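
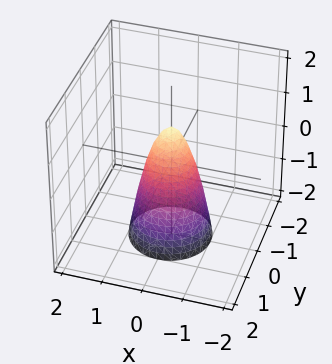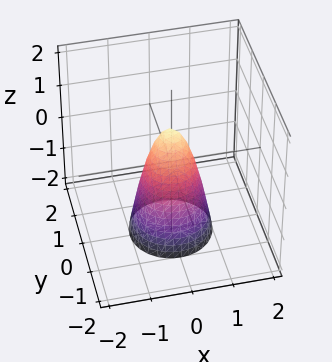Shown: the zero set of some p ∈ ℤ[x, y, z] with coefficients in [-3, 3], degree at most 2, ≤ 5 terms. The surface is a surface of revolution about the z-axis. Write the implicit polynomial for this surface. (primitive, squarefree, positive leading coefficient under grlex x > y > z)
The degree is 2 — a generic line meets the surface in up to 2 points.
Symmetries: every cross-section ⟂ z is a circle, so x, y appear only via x² + y².
Checking where it meets the axes: a circular section at z = 0 has radius between 0 and 1; it meets the z-axis at z = 1 (among the integer gridlines).
Assembling these constraints gives the stated polynomial.

3*x^2 + 3*y^2 + z - 1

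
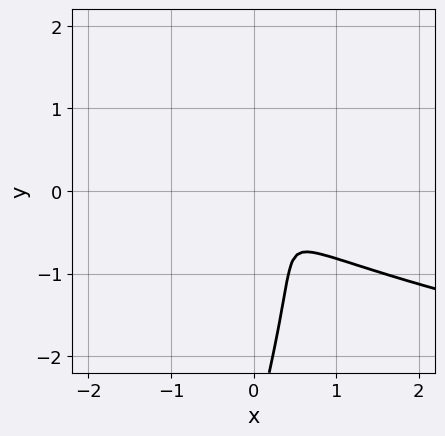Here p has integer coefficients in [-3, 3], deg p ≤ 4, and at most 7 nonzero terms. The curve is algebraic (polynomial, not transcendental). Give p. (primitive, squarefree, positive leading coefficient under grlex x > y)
3*x*y^2 - y^3 - 3*x^2 - 3*x*y - 3*y^2

(a) The degree is 3 — the shape is more complex than any degree-2 curve.
(b) Matching integer coefficients to the picture gives p.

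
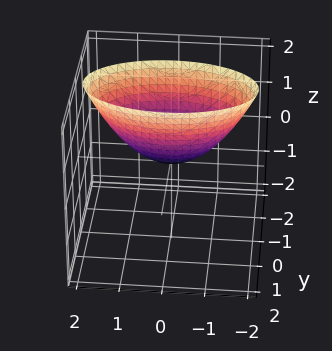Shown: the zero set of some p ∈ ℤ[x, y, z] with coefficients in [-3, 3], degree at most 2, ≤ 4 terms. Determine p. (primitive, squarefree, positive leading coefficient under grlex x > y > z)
x^2 + 3*y^2 - 2*z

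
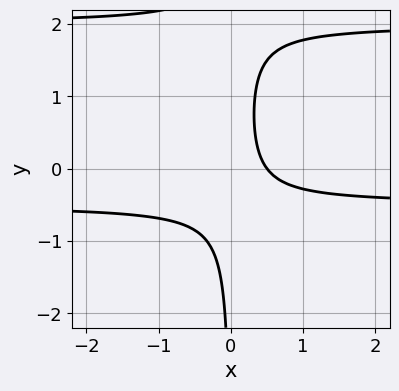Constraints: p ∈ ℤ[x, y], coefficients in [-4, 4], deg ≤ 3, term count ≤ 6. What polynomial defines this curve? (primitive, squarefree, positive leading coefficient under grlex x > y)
2*x*y^2 - 3*x*y - 2*x + 1

Degree: no degree-2 curve has this shape, so deg p = 3.
From the visible intercepts: it misses every integer gridline on the y-axis.
Fitting integer coefficients to these (and the overall shape) gives p.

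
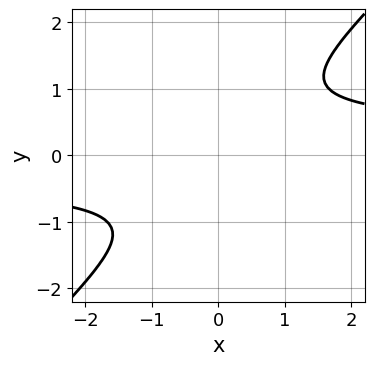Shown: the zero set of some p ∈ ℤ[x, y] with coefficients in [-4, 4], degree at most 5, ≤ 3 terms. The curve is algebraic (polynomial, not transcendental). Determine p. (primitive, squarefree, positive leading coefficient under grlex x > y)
3*x*y^3 - 3*y^4 - 2

The degree is 4 — the shape is more complex than any degree-3 curve.
Observable constraints: it misses every integer gridline on the y-axis; no x-intercept at any integer in the box.
These observations pin down the coefficients.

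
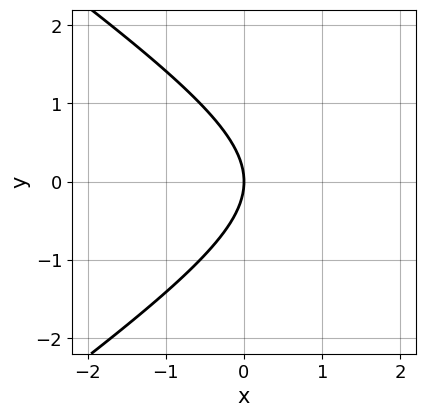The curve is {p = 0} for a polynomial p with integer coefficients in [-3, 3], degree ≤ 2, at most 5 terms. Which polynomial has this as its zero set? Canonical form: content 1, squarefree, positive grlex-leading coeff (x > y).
x^2 - 2*y^2 - 3*x

(a) The degree is 2 — no degree-1 curve has this shape.
(b) Symmetries: it's symmetric under y → −y, forcing even powers of y.
(c) Checking where it meets the axes: it crosses the x-axis at the gridline x = 0; it crosses the y-axis at the gridline y = 0.
(d) Fitting integer coefficients to these (and the overall shape) gives p.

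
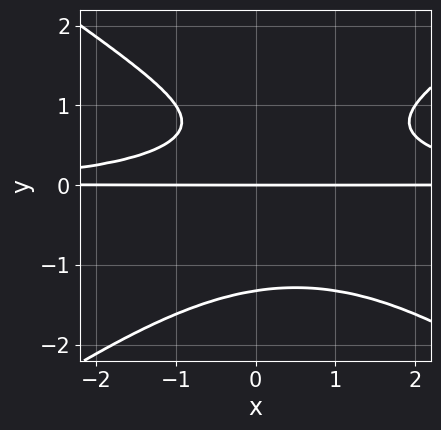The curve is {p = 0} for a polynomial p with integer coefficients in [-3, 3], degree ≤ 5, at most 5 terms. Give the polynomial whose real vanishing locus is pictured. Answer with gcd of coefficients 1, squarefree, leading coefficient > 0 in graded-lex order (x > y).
(a) deg p = 4. No degree-3 curve has this shape.
(b) From the visible intercepts: one y-axis crossing is at y = 0; every point of the x-axis in the box is on the curve.
(c) Fitting integer coefficients to these (and the overall shape) gives p.

x^2*y^2 - 2*y^4 - x*y^2 + 2*y^2 - 2*y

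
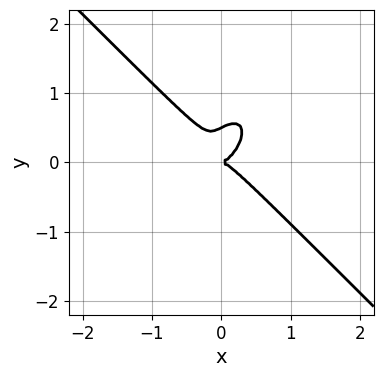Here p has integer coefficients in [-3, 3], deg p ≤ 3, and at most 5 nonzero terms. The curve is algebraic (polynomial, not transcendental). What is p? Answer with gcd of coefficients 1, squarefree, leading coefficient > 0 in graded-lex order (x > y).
3*x^3 - x*y^2 + 2*y^3 - y^2

First, degree: a generic line meets the curve in up to 3 points, so deg p = 3.
Then, checking where it meets the axes: it meets the y-axis at y = 0 (among the integer gridlines); it meets the x-axis at x = 0 (among the integer gridlines).
Finally, solving for integer coefficients yields p as stated.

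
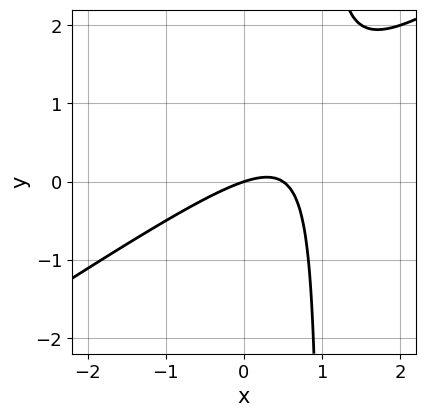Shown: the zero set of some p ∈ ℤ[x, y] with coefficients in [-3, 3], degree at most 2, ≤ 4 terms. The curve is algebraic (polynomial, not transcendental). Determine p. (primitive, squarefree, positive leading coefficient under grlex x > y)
2*x^2 - 3*x*y - x + 3*y

deg p = 2.
Checking where it meets the axes: one x-axis crossing is at x = 0; it crosses the y-axis at the gridline y = 0.
The integer polynomial consistent with all of this is the stated p.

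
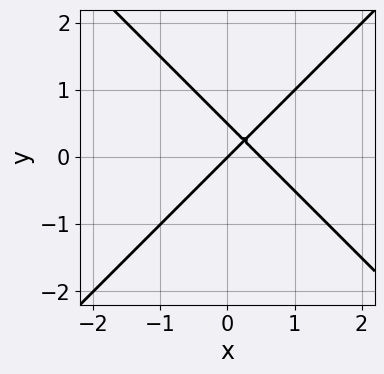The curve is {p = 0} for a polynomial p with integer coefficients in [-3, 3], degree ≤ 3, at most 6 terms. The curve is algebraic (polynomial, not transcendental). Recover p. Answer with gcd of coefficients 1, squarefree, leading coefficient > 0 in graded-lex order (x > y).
2*x^2 - 2*y^2 - x + y

First, deg p = 2.
Then, against the integer gridlines: one x-axis crossing is at x = 0; one y-axis crossing is at y = 0.
Finally, assembling these constraints gives the stated polynomial.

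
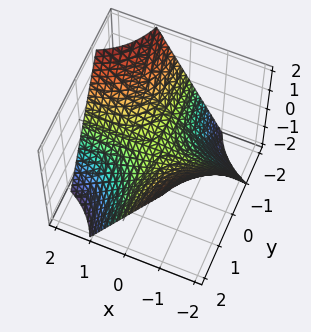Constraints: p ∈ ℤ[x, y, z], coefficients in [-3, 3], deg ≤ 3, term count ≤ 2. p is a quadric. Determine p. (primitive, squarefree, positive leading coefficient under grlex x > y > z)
First, deg p = 2. A hyperbolic paraboloid; a quadric.
Then, from the axis intercepts and sections: the visible y-axis segment lies entirely on the surface; every point of the x-axis in the box is on the surface; one z-axis crossing is at z = 0.
Finally, putting this together gives p.

x*y + z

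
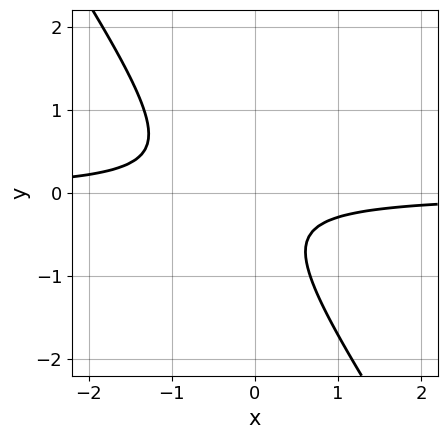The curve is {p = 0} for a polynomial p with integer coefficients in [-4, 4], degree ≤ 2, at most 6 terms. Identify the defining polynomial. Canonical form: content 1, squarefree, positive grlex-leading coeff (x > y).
3*x*y + 2*y^2 + y + 1

(a) The degree is 2 — a generic line meets the curve in up to 2 points.
(b) From the visible intercepts: it misses every integer gridline on the x-axis; no y-intercept at any integer in the box.
(c) Matching integer coefficients to the picture gives p.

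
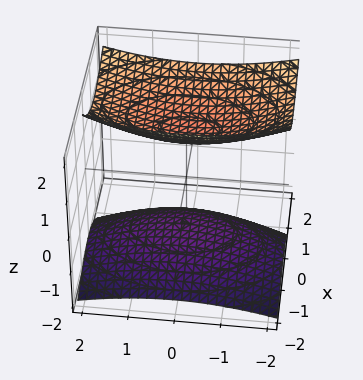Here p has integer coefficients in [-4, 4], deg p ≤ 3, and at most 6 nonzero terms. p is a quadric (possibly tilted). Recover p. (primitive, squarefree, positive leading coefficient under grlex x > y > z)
1. I count 2 distinct pieces. Treating them together as one polynomial.
2. The degree is 2 — the shape is more complex than any degree-1 surface.
3. Against the integer gridlines: the z-axis gridline crossings are at z ∈ {-1, 1}; no x-intercept at any integer in the box.
4. Matching integer coefficients to the picture gives p.

3*x^2 - 3*x*z + y^2 - 3*z^2 + 3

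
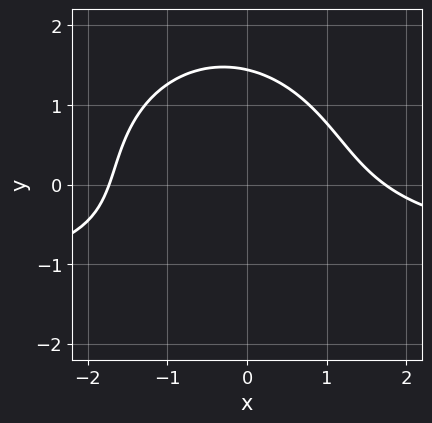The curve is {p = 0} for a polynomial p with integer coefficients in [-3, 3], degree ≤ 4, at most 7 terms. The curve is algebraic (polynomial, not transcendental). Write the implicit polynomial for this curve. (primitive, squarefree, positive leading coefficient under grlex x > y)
Degree: a generic line meets the curve in up to 3 points, so deg p = 3.
Putting this together gives p.

x^2*y + y^3 + x^2 + x*y - 3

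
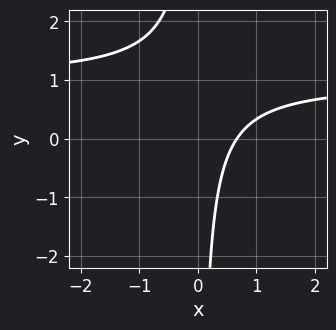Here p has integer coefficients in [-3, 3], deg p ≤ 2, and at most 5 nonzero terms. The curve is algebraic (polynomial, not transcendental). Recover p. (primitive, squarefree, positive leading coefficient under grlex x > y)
deg p = 2. The shape is more complex than any degree-1 curve.
Checking where it meets the axes: it misses every integer gridline on the y-axis.
Putting this together gives p.

3*x*y - 3*x + 2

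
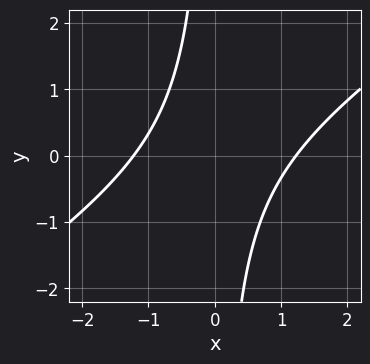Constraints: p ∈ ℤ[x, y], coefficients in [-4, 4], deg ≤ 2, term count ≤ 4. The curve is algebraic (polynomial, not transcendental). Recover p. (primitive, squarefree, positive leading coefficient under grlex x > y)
(a) deg p = 2.
(b) Reading off the gridlines: no y-intercept at any integer in the box.
(c) Together with the visible shape, these determine p as stated.

2*x^2 - 3*x*y - 3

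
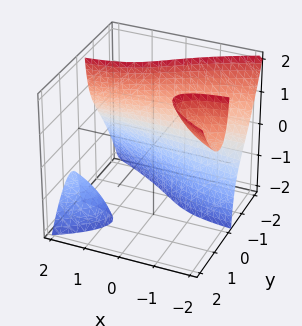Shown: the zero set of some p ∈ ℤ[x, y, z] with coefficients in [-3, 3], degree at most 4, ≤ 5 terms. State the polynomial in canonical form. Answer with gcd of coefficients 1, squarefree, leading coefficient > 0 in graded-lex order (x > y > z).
First, the picture has 3 separate pieces. They look like related sheets of one shape, so recover p as a whole.
Then, degree: no degree-2 surface has this shape, so deg p = 3.
Then, from the visible intercepts: no x-intercept at any integer in the box; it crosses the y-axis at the gridline y = -1; no z-intercept at any integer in the box.
Finally, the integer polynomial consistent with all of this is the stated p.

x*y*z + y^3 + 1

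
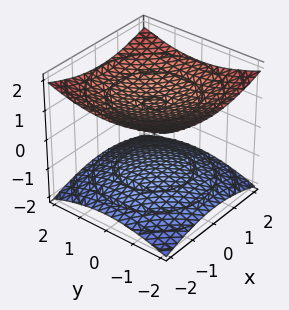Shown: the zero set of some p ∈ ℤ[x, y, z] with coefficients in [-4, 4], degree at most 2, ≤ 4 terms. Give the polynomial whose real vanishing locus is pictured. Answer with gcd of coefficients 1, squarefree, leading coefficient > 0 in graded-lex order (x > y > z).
x^2 + y^2 - 3*z^2 + 3

1. The picture has 2 separate pieces. They look like related sheets of one shape, so recover p as a whole.
2. The degree is 2 — no degree-1 surface has this shape.
3. By symmetry, the surface is invariant under rotation about z: p = q(x² + y², z).
4. Reading off the gridlines: the surface avoids every integer x-axis point in the box; no y-intercept at any integer in the box; among the integer gridlines, it crosses the z-axis at z ∈ {-1, 1}.
5. The integer polynomial consistent with all of this is the stated p.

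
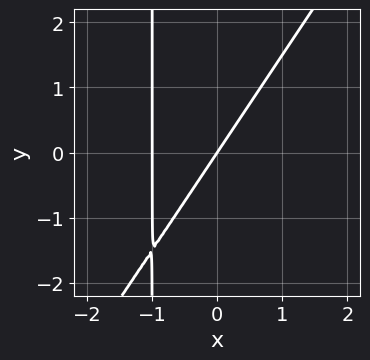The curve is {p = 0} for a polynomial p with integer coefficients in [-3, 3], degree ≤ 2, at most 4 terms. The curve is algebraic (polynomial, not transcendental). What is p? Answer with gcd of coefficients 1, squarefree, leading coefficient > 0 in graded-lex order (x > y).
3*x^2 - 2*x*y + 3*x - 2*y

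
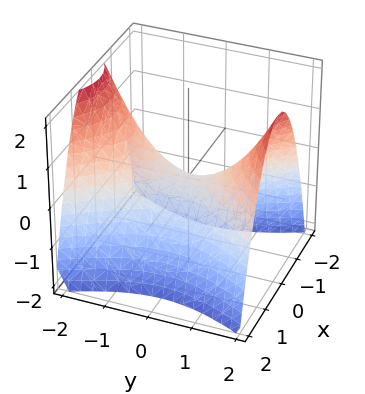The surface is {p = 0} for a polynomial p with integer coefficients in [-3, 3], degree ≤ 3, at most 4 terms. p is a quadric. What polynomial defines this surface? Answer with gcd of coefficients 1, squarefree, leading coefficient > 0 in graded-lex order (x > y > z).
2*x^2 - y^2 + 2*z

First, the degree is 2 — a saddle surface; a quadric.
Next, symmetries: it's symmetric under y → −y, forcing even powers of y; it's symmetric under x → −x, forcing even powers of x.
Then, checking where it meets the axes: it meets the x-axis at x = 0 (among the integer gridlines); one y-axis crossing is at y = 0; it crosses the z-axis at the gridline z = 0.
Finally, solving for integer coefficients yields p as stated.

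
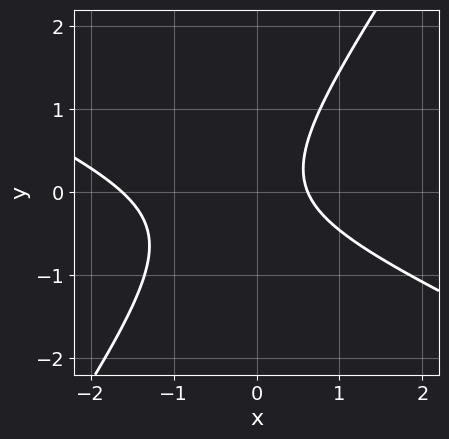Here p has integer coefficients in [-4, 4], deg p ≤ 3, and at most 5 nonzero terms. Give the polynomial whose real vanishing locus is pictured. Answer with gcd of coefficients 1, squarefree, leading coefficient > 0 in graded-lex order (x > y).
First, deg p = 2.
Then, reading off the gridlines: it misses every integer gridline on the y-axis.
Finally, fitting integer coefficients to these (and the overall shape) gives p.

2*x^2 + 3*x*y - 3*y^2 + 2*x - 2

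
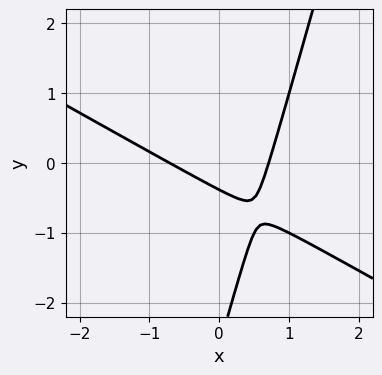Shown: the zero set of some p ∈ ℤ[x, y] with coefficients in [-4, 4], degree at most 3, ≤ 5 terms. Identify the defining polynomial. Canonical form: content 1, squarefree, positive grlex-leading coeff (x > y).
Degree: the shape is more complex than any degree-1 curve, so deg p = 2.
The integer polynomial consistent with all of this is the stated p.

2*x^2 + 3*x*y - y^2 - 3*y - 1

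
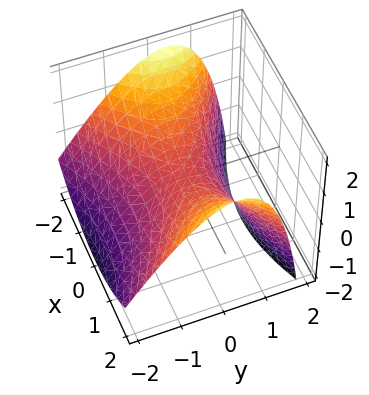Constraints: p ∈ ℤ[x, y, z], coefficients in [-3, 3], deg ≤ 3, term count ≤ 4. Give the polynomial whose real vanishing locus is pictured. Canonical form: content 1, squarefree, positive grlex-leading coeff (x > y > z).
(a) Degree: a generic line meets the surface in up to 2 points, so deg p = 2.
(b) From the axis intercepts and sections: it crosses the z-axis at the gridline z = 0; one x-axis crossing is at x = 0; it meets the y-axis at y = 0 (among the integer gridlines).
(c) Fitting integer coefficients to these (and the overall shape) gives p.

x^2 - 2*y^2 + y*z - 3*z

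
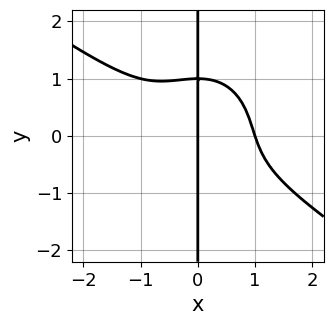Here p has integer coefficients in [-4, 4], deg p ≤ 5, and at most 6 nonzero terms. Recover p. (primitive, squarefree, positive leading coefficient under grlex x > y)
x^4 + x^3*y + x*y^3 - x

1. deg p = 4. A generic line meets the curve in up to 4 points.
2. From the visible intercepts: the visible y-axis segment lies entirely on the curve; the x-axis gridline crossings are at x ∈ {0, 1}.
3. The integer polynomial consistent with all of this is the stated p.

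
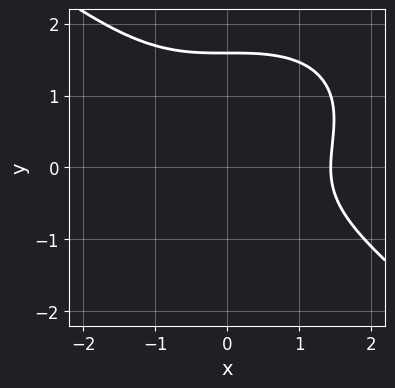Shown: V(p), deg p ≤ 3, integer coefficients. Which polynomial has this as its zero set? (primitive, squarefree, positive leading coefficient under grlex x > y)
x^3 + 2*y^3 - 2*y^2 - 3

1. deg p = 3. A generic line meets the curve in up to 3 points.
2. The integer polynomial consistent with all of this is the stated p.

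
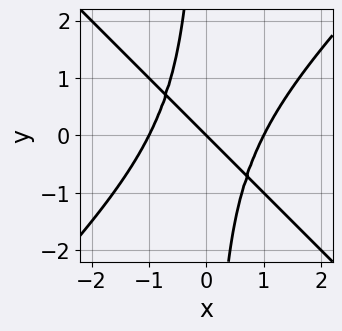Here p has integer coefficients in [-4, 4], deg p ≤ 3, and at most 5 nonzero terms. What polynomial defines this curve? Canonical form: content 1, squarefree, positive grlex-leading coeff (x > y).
x^3 - x*y^2 - x - y

The degree is 3 — no degree-2 curve has this shape.
Against the integer gridlines: it crosses the y-axis at the gridline y = 0; among the integer gridlines, it crosses the x-axis at x ∈ {-1, 0, 1}.
Solving for integer coefficients yields p as stated.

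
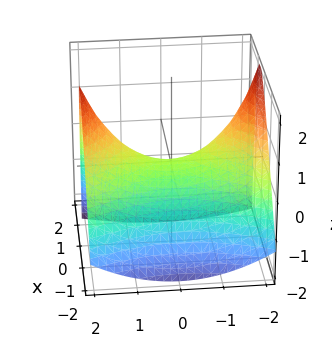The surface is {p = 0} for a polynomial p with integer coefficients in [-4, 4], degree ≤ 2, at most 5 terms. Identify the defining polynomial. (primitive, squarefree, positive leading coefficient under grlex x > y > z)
3*x^2 - 2*x*z - y^2 + 3*z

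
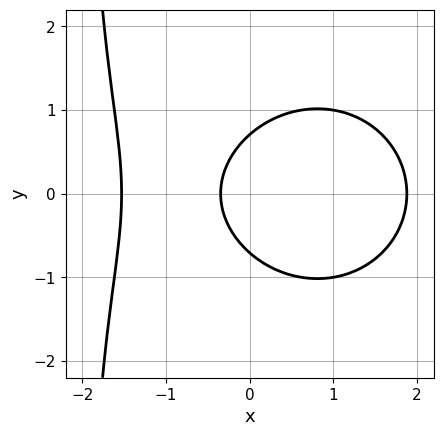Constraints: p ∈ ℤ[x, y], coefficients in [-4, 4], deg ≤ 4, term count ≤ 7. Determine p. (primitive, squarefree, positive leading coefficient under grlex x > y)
x^3 + x*y^2 + 2*y^2 - 3*x - 1

First, deg p = 3.
Next, symmetries: the y ↦ −y reflection is a symmetry, so y appears only in even powers.
Finally, putting this together gives p.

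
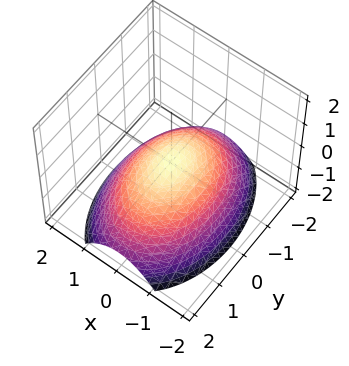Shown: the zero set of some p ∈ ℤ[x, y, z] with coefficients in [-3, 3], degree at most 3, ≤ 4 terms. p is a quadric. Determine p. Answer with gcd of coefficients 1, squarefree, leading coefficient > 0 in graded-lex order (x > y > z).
(a) deg p = 2. A single bowl opening along one axis; a quadric.
(b) Symmetries: the x ↦ −x reflection is a symmetry, so x appears only in even powers; it's symmetric under y → −y, forcing even powers of y.
(c) From the visible intercepts: one y-axis crossing is at y = 0; it meets the z-axis at z = 0 (among the integer gridlines); it meets the x-axis at x = 0 (among the integer gridlines).
(d) Fitting integer coefficients to these (and the overall shape) gives p.

2*x^2 + y^2 + 3*z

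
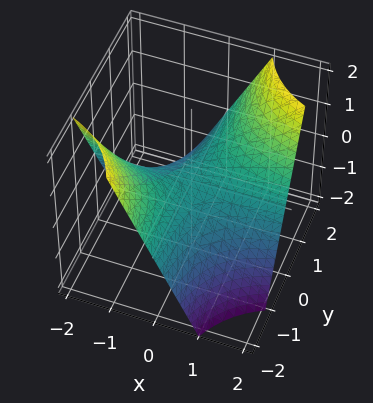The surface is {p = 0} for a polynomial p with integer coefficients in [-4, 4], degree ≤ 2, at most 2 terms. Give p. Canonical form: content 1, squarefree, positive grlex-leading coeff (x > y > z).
Degree: a saddle surface; a quadric, so deg p = 2.
Reading off the gridlines: every point of the y-axis in the box is on the surface; one z-axis crossing is at z = 0; the visible x-axis segment lies entirely on the surface.
Assembling these constraints gives the stated polynomial.

x*y - z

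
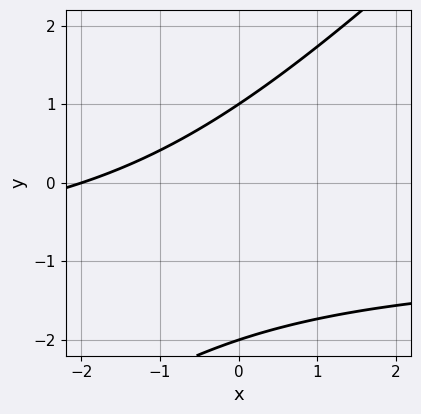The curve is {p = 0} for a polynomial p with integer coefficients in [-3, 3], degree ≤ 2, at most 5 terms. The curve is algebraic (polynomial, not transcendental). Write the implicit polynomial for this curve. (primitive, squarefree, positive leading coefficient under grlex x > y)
1. The degree is 2 — the shape is more complex than any degree-1 curve.
2. Observable constraints: one x-axis crossing is at x = -2; among the integer gridlines, it crosses the y-axis at y ∈ {-2, 1}.
3. Together with the visible shape, these determine p as stated.

x*y - y^2 + x - y + 2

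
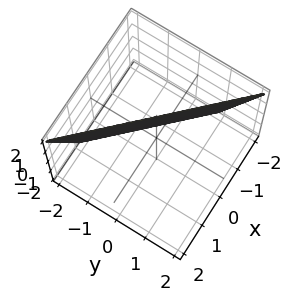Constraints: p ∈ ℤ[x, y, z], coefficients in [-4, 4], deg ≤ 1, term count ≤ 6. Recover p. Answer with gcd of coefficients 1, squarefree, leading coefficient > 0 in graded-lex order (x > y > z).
3*x + 3*y - z + 2

First, the degree is 1 — the surface is flat (a plane).
Next, against the integer gridlines: it crosses the z-axis at the gridline z = 2.
Finally, fitting integer coefficients to these (and the overall shape) gives p.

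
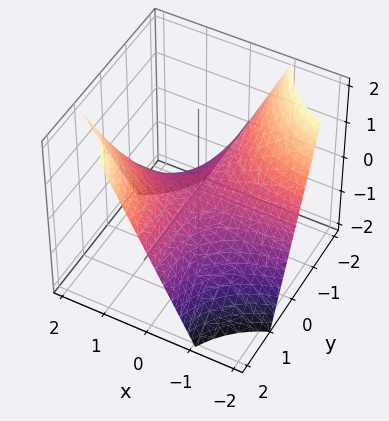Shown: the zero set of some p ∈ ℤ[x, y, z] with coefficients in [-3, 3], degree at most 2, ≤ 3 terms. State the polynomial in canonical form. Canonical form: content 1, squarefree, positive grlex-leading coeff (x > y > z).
x*y - z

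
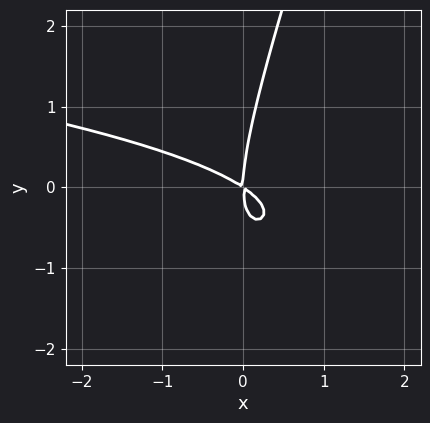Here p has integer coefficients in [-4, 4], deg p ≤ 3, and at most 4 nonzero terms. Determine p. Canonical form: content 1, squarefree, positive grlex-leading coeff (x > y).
First, degree: the shape is more complex than any degree-2 curve, so deg p = 3.
Then, from the axis intercepts and sections: one x-axis crossing is at x = 0; it meets the y-axis at y = 0 (among the integer gridlines).
Finally, matching integer coefficients to the picture gives p.

3*x*y^2 - y^3 + 2*x^2 + 3*x*y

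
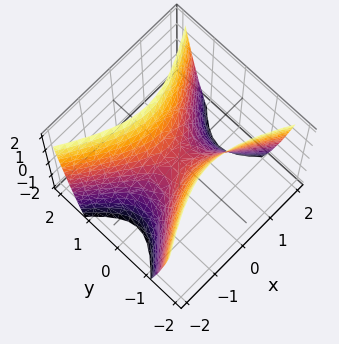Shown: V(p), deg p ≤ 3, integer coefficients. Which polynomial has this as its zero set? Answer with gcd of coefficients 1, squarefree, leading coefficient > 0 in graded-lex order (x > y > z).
x^2 - 2*y^2 + z

(a) deg p = 2.
(b) Symmetries: mirror symmetry x ↦ −x ⇒ only even powers of x; it's symmetric under y → −y, forcing even powers of y.
(c) Checking where it meets the axes: it meets the y-axis at y = 0 (among the integer gridlines); it crosses the x-axis at the gridline x = 0; one z-axis crossing is at z = 0.
(d) These observations pin down the coefficients.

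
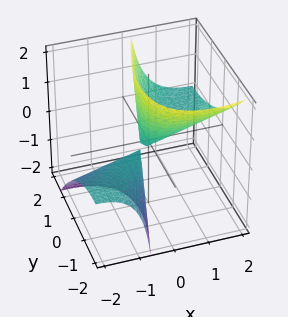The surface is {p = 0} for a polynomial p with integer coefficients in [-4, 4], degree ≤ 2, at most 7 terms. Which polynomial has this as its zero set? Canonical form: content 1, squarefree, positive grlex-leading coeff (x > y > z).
x^2 - 2*x*y - 3*x*z + y^2 - z

1. I count 2 distinct pieces. They look like related sheets of one shape, so recover p as a whole.
2. Degree: the shape is more complex than any degree-1 surface, so deg p = 2.
3. Observable constraints: one y-axis crossing is at y = 0; it crosses the z-axis at the gridline z = 0.
4. Fitting integer coefficients to these (and the overall shape) gives p.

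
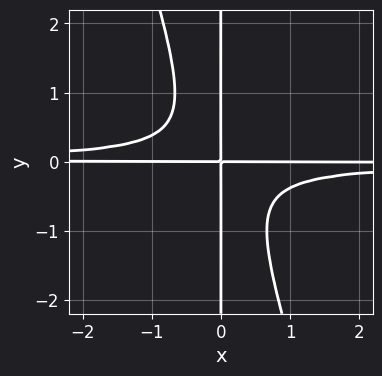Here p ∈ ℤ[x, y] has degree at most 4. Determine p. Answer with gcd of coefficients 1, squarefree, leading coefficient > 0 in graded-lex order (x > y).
3*x^2*y^2 + x*y^3 + x*y

1. deg p = 4. No degree-3 curve has this shape.
2. Checking where it meets the axes: the visible y-axis segment lies entirely on the curve; every point of the x-axis in the box is on the curve.
3. Putting this together gives p.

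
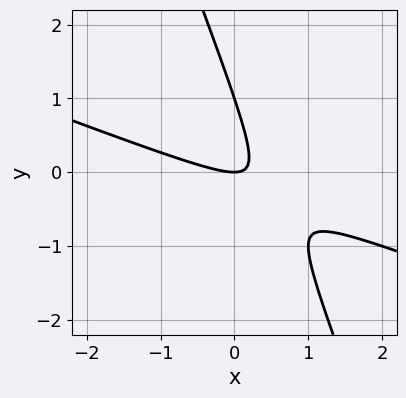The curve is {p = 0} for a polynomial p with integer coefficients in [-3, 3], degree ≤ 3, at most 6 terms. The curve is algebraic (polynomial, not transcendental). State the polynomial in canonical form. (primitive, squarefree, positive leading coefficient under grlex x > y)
1. The degree is 2 — a generic line meets the curve in up to 2 points.
2. From the axis intercepts and sections: the y-axis gridline crossings are at y ∈ {0, 1}; it crosses the x-axis at the gridline x = 0.
3. Solving for integer coefficients yields p as stated.

x^2 + 3*x*y + y^2 - y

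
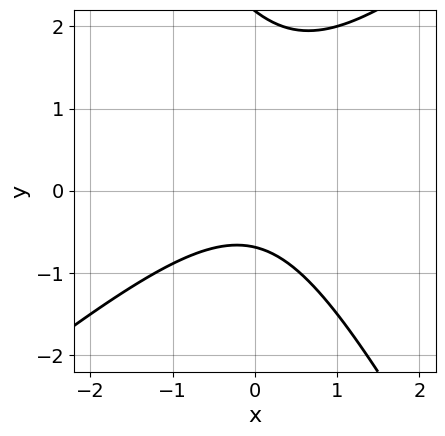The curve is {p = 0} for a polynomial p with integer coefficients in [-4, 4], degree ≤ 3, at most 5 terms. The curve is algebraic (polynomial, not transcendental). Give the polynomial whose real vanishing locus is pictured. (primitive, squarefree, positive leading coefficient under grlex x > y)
1. Degree: a generic line meets the curve in up to 2 points, so deg p = 2.
2. Against the integer gridlines: no x-intercept at any integer in the box.
3. Putting this together gives p.

3*x^2 - 2*x*y - 2*y^2 + 3*y + 3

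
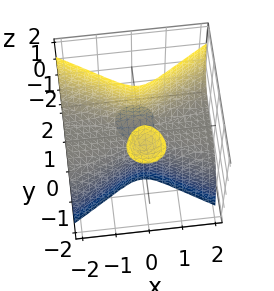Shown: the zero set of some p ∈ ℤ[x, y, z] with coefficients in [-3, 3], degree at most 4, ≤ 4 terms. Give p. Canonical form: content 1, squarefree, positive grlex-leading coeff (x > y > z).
1. There are 3 components. They look like related sheets of one shape, so recover p as a whole.
2. Degree: no degree-2 surface has this shape, so deg p = 3.
3. Checking where it meets the axes: every point of the x-axis in the box is on the surface; it crosses the y-axis at the gridline y = 0.
4. Fitting integer coefficients to these (and the overall shape) gives p.

3*x^2*z - 3*y^3 - 3*y^2*z + z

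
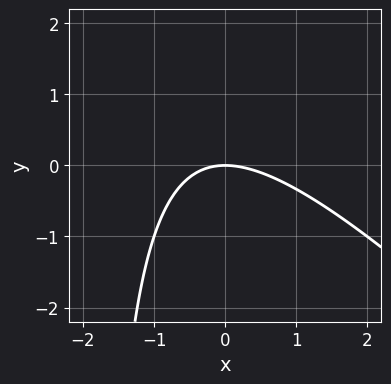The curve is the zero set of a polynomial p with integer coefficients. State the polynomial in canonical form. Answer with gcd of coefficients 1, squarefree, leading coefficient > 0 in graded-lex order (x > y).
x^2 + x*y + 2*y

Degree: no degree-1 curve has this shape, so deg p = 2.
Against the integer gridlines: one y-axis crossing is at y = 0; it meets the x-axis at x = 0 (among the integer gridlines).
Fitting integer coefficients to these (and the overall shape) gives p.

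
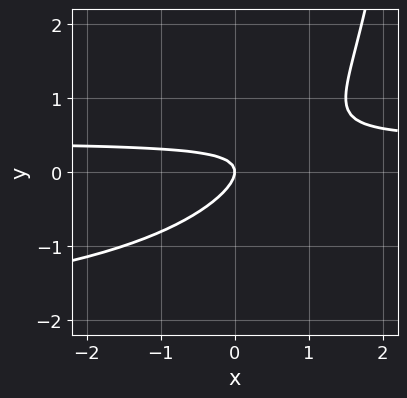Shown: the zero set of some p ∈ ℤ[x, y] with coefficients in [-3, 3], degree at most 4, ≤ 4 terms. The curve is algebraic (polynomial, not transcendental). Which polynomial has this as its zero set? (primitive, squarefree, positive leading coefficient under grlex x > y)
x*y^2 + 2*x*y - 3*y^2 - x

1. deg p = 3. A generic line meets the curve in up to 3 points.
2. From the axis intercepts and sections: it meets the x-axis at x = 0 (among the integer gridlines); one y-axis crossing is at y = 0.
3. The integer polynomial consistent with all of this is the stated p.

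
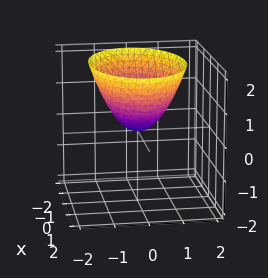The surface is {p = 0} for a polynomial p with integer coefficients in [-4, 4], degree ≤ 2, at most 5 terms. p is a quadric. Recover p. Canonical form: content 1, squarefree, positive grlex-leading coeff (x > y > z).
(a) Degree: a paraboloid; a quadric, so deg p = 2.
(b) Symmetries: the x ↦ −x reflection is a symmetry, so x appears only in even powers; mirror symmetry y ↦ −y ⇒ only even powers of y.
(c) Checking where it meets the axes: it meets the z-axis at z = 0 (among the integer gridlines); it meets the x-axis at x = 0 (among the integer gridlines).
(d) Assembling these constraints gives the stated polynomial.

x^2 + 2*y^2 - 2*z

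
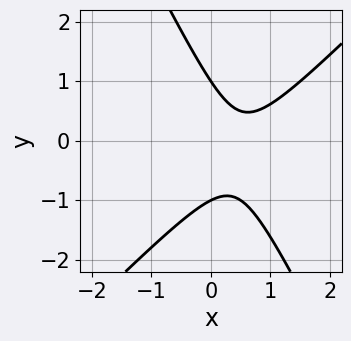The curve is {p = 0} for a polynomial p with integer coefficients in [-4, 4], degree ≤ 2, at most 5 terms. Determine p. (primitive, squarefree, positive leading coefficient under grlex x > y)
2*x^2 - x*y - y^2 - 2*x + 1

1. Degree: a generic line meets the curve in up to 2 points, so deg p = 2.
2. Observable constraints: among the integer gridlines, it crosses the y-axis at y ∈ {-1, 1}; no x-intercept at any integer in the box.
3. Solving for integer coefficients yields p as stated.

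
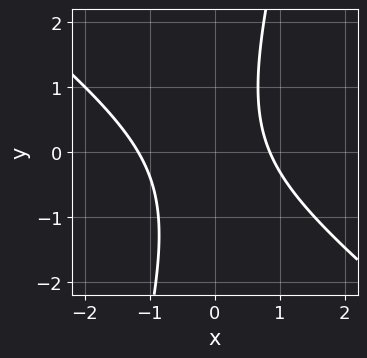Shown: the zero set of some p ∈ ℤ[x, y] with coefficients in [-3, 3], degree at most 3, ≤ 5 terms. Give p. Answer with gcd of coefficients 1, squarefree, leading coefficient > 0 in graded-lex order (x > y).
The degree is 2 — no degree-1 curve has this shape.
Checking where it meets the axes: no y-intercept at any integer in the box.
The integer polynomial consistent with all of this is the stated p.

3*x^2 + 3*x*y - y^2 + x - 3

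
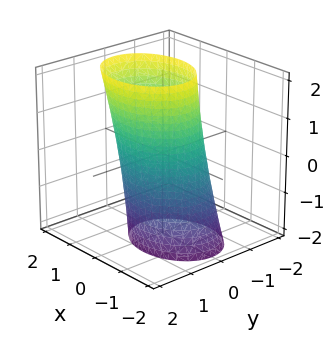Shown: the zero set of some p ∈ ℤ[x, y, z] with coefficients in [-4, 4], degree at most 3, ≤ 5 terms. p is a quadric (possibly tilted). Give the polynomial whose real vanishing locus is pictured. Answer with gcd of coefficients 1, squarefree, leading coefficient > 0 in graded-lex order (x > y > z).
2*x^2 - x*z + 3*y^2 - 3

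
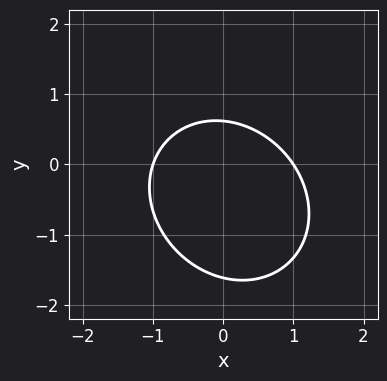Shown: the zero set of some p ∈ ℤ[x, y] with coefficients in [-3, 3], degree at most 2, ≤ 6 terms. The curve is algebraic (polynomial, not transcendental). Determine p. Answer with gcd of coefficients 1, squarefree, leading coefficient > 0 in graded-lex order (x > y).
The degree is 2 — the shape is more complex than any degree-1 curve.
From the axis intercepts and sections: the x-axis gridline crossings are at x ∈ {-1, 1}.
Together with the visible shape, these determine p as stated.

3*x^2 + x*y + 3*y^2 + 3*y - 3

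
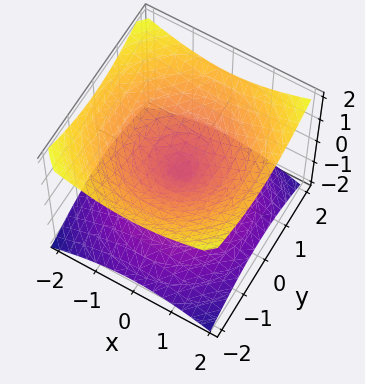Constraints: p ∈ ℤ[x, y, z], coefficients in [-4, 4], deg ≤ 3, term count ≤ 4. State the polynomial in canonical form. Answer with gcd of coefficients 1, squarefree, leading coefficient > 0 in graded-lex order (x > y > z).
x^2 + y^2 - 2*z^2

First, the degree is 2 — a double cone through the origin; a quadric.
Then, symmetries: the z-axis is an axis of rotation, so x and y enter only as x² + y²; it's symmetric under z → −z, forcing even powers of z.
Next, checking where it meets the axes: it meets the x-axis at x = 0 (among the integer gridlines); it crosses the z-axis at the gridline z = 0.
Finally, assembling these constraints gives the stated polynomial.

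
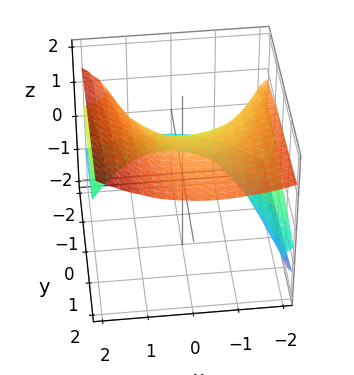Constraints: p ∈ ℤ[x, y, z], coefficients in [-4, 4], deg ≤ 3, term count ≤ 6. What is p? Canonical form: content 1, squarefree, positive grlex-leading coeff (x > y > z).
x^2*z + x*z^2 - 3*z^3 + y + 1

deg p = 3.
Reading off the gridlines: the surface avoids every integer x-axis point in the box; it meets the y-axis at y = -1 (among the integer gridlines).
The integer polynomial consistent with all of this is the stated p.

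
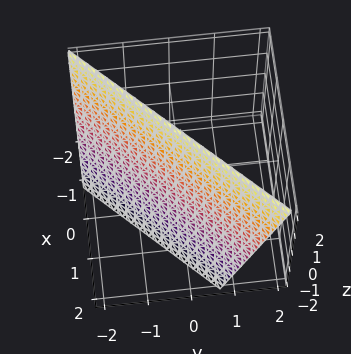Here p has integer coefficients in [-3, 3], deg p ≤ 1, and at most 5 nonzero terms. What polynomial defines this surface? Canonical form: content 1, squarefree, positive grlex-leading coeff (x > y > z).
First, degree: every cross-section is a straight line — this is a plane, so deg p = 1.
Next, observable constraints: one z-axis crossing is at z = 2.
Finally, assembling these constraints gives the stated polynomial.

3*x - 3*y + z - 2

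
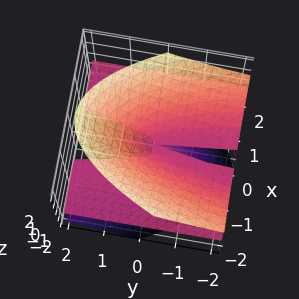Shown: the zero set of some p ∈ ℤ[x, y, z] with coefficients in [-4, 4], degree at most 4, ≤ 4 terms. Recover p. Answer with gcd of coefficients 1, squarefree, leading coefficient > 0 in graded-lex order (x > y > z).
x^2*z + y*z^2 - z^3

(a) Degree: the shape is more complex than any degree-2 surface, so deg p = 3.
(b) Reading off the gridlines: it crosses the z-axis at the gridline z = 0; the visible y-axis segment lies entirely on the surface; every point of the x-axis in the box is on the surface.
(c) Fitting integer coefficients to these (and the overall shape) gives p.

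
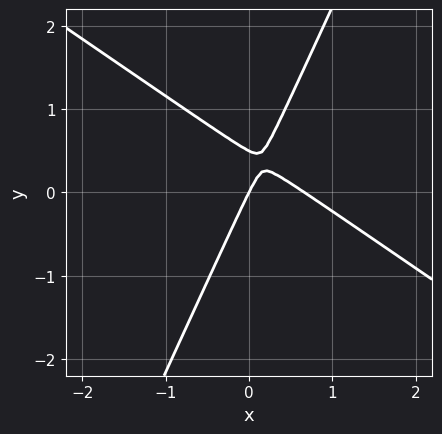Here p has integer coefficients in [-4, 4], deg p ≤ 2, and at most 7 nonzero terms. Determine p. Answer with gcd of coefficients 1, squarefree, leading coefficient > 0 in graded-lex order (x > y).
3*x^2 + 3*x*y - 2*y^2 - 2*x + y

First, deg p = 2. The shape is more complex than any degree-1 curve.
Next, against the integer gridlines: it crosses the x-axis at the gridline x = 0; it crosses the y-axis at the gridline y = 0.
Finally, together with the visible shape, these determine p as stated.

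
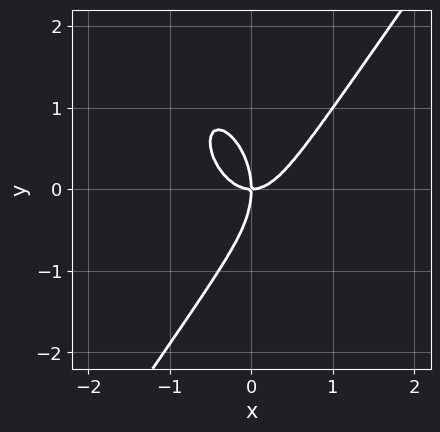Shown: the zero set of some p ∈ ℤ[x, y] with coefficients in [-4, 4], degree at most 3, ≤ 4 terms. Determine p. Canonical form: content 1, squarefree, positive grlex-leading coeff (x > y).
The degree is 3 — a generic line meets the curve in up to 3 points.
From the axis intercepts and sections: one x-axis crossing is at x = 0; it crosses the y-axis at the gridline y = 0.
These observations pin down the coefficients.

3*x^3 - y^3 - 2*x*y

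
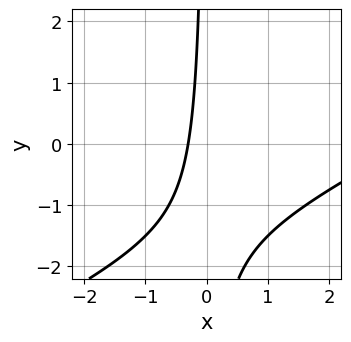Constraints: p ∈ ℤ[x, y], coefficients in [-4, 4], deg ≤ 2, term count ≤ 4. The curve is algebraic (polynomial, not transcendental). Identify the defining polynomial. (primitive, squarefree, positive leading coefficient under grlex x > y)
x^2 - 2*x*y - 3*x - 1

1. deg p = 2. The shape is more complex than any degree-1 curve.
2. Observable constraints: the curve avoids every integer y-axis point in the box.
3. Matching integer coefficients to the picture gives p.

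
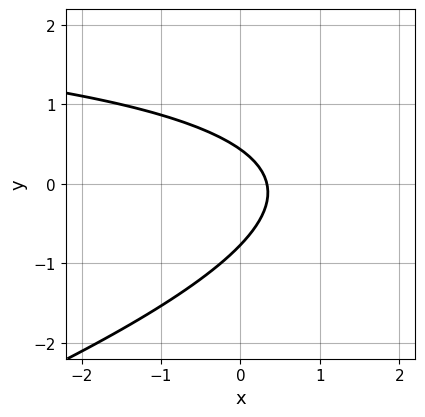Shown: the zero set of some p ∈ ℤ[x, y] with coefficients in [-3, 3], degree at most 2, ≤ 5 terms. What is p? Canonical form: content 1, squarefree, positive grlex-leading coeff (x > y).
The degree is 2 — the shape is more complex than any degree-1 curve.
Solving for integer coefficients yields p as stated.

x*y - 3*y^2 - 3*x - y + 1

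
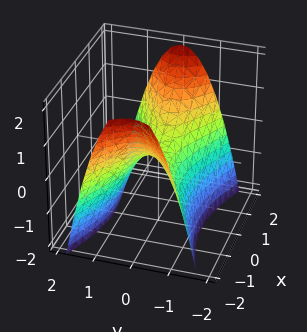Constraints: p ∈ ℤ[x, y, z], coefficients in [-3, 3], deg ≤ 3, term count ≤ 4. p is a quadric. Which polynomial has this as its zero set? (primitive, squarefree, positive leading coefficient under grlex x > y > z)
x^2 - 3*y^2 - 2*z

(a) The degree is 2 — a saddle surface; a quadric.
(b) Symmetries: it's symmetric under x → −x, forcing even powers of x; mirror symmetry y ↦ −y ⇒ only even powers of y.
(c) Observable constraints: one x-axis crossing is at x = 0; it meets the y-axis at y = 0 (among the integer gridlines); one z-axis crossing is at z = 0.
(d) These observations pin down the coefficients.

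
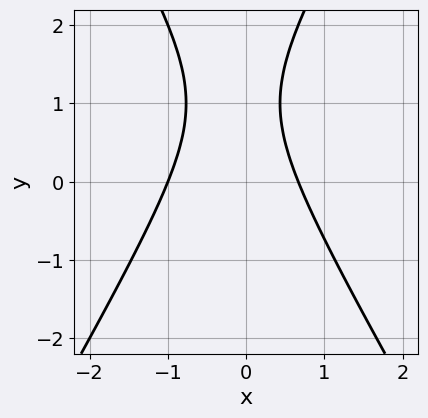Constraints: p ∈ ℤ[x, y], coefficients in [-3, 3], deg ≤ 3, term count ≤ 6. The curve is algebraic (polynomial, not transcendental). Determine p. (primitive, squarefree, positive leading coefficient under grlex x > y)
1. deg p = 2. No degree-1 curve has this shape.
2. Checking where it meets the axes: it misses every integer gridline on the y-axis; it crosses the x-axis at the gridline x = -1.
3. Solving for integer coefficients yields p as stated.

3*x^2 - y^2 + x + 2*y - 2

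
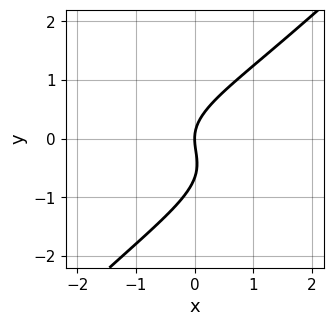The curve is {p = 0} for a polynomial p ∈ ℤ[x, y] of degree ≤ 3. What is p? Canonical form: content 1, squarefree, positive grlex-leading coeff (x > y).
3*x*y^2 - 3*y^3 + x*y - 2*y^2 + 3*x

First, the degree is 3 — the shape is more complex than any degree-2 curve.
Next, observable constraints: one y-axis crossing is at y = 0; it crosses the x-axis at the gridline x = 0.
Finally, fitting integer coefficients to these (and the overall shape) gives p.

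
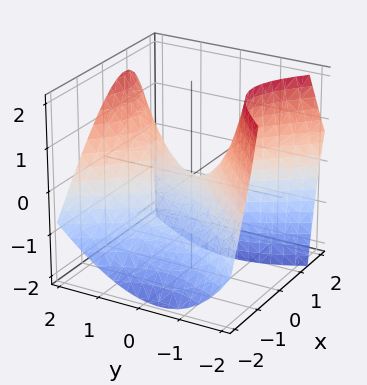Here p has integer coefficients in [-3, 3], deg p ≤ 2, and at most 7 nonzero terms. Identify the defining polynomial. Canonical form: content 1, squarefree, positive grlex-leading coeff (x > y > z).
3*x^2 - 2*x*z - 2*y^2 + y*z + 3*z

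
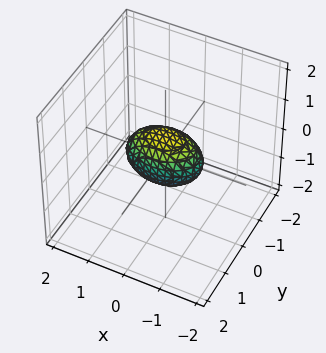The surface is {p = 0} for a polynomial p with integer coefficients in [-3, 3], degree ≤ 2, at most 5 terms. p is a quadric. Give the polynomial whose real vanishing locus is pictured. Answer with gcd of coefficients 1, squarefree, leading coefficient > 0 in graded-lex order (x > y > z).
(a) Degree: bounded and convex; a quadric, so deg p = 2.
(b) Symmetries: the z ↦ −z reflection is a symmetry, so z appears only in even powers; it's symmetric under y → −y, forcing even powers of y; mirror symmetry x ↦ −x ⇒ only even powers of x.
(c) Checking where it meets the axes: among the integer gridlines, it crosses the x-axis at x ∈ {-1, 1}.
(d) Matching integer coefficients to the picture gives p.

x^2 + 2*y^2 + 2*z^2 - 1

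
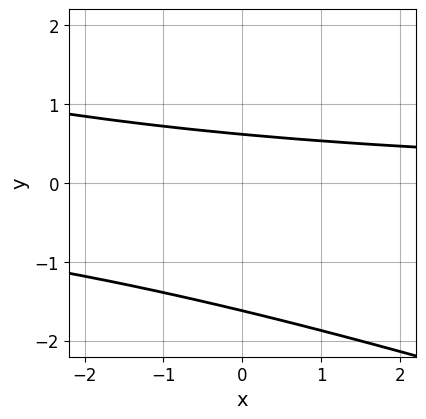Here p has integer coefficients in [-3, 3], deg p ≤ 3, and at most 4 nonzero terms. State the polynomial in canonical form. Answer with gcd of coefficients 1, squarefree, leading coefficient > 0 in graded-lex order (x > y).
1. The degree is 2 — no degree-1 curve has this shape.
2. Reading off the gridlines: the curve avoids every integer x-axis point in the box.
3. Putting this together gives p.

x*y + 3*y^2 + 3*y - 3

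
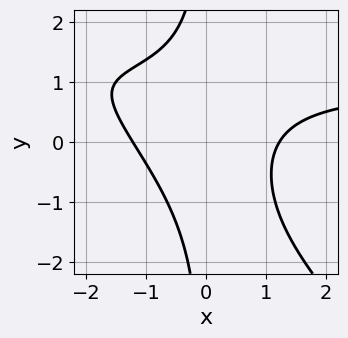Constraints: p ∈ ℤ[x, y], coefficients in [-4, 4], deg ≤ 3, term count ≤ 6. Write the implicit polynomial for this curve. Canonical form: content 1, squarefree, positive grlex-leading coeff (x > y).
1. The degree is 3 — no degree-2 curve has this shape.
2. From the visible intercepts: it misses every integer gridline on the y-axis.
3. The integer polynomial consistent with all of this is the stated p.

2*x^2*y + 2*x*y^2 - 2*x^2 + 3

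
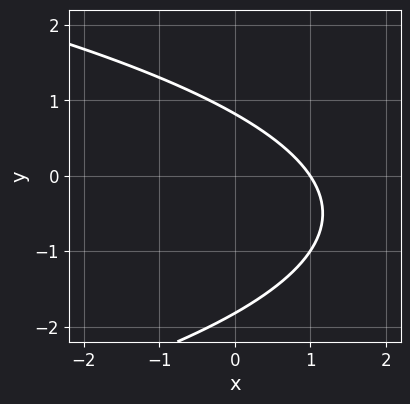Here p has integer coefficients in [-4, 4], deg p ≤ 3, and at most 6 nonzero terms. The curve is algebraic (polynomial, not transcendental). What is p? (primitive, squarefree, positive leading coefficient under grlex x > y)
2*y^2 + 3*x + 2*y - 3

First, deg p = 2.
Next, from the visible intercepts: it meets the x-axis at x = 1 (among the integer gridlines).
Finally, fitting integer coefficients to these (and the overall shape) gives p.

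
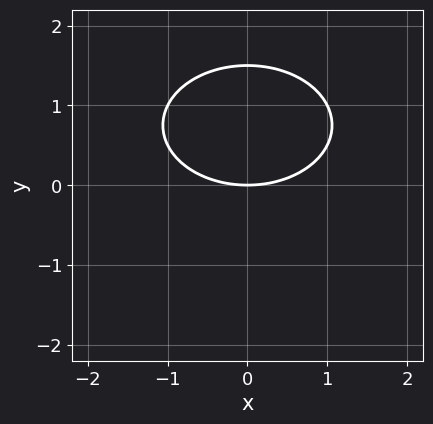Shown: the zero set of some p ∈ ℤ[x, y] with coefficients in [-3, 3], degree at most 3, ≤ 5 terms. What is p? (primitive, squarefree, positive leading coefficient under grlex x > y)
(a) deg p = 2.
(b) Symmetries: mirror symmetry x ↦ −x ⇒ only even powers of x.
(c) Reading off the gridlines: one x-axis crossing is at x = 0; one y-axis crossing is at y = 0.
(d) Putting this together gives p.

x^2 + 2*y^2 - 3*y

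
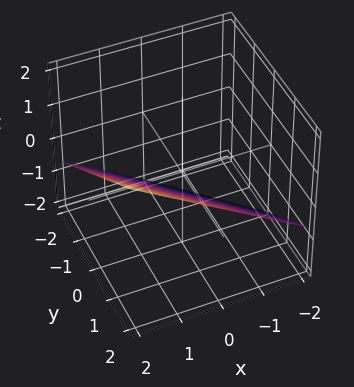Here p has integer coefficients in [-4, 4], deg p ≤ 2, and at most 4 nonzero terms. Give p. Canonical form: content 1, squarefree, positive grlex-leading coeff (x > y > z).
2*x + 2*y - 3*z - 2

Degree: the surface is flat (a plane), so deg p = 1.
Against the integer gridlines: it crosses the x-axis at the gridline x = 1; it meets the y-axis at y = 1 (among the integer gridlines).
Fitting integer coefficients to these (and the overall shape) gives p.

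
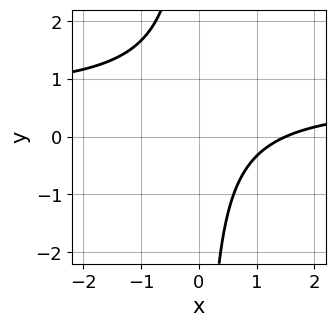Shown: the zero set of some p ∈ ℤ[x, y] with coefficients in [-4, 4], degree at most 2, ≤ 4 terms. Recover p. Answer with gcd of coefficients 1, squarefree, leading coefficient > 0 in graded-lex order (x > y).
3*x*y - 2*x + 3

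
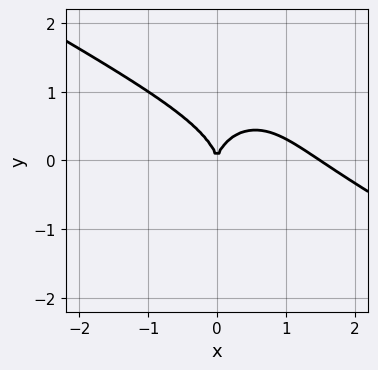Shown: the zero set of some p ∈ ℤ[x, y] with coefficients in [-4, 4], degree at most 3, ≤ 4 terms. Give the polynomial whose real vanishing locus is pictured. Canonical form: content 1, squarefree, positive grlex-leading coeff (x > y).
First, deg p = 3. The shape is more complex than any degree-2 curve.
Then, from the visible intercepts: it meets the y-axis at y = 0 (among the integer gridlines); one x-axis crossing is at x = 0.
Finally, the integer polynomial consistent with all of this is the stated p.

2*x^3 + 3*x^2*y + 2*y^3 - 3*x^2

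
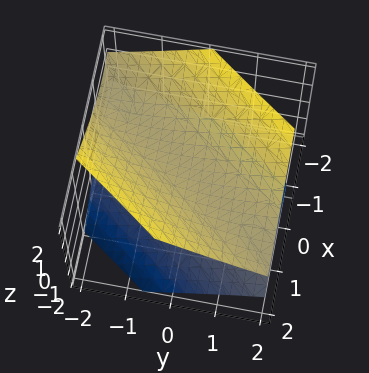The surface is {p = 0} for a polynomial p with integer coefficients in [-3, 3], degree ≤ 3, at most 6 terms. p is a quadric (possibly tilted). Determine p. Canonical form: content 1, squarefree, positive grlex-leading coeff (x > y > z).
(a) There are 2 components.
(b) deg p = 2.
(c) Against the integer gridlines: no x-intercept at any integer in the box; the surface avoids every integer y-axis point in the box.
(d) Matching integer coefficients to the picture gives p.

2*x^2 - 3*x*y + y^2 - 3*z^2 + 2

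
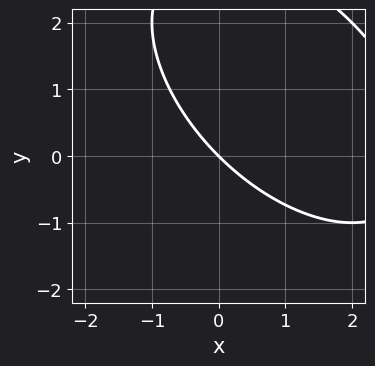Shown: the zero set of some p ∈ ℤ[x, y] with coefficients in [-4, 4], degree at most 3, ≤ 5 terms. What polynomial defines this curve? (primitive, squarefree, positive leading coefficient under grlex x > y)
x^2 + x*y + y^2 - 3*x - 3*y

(a) deg p = 2.
(b) From the visible intercepts: one y-axis crossing is at y = 0; it crosses the x-axis at the gridline x = 0.
(c) Putting this together gives p.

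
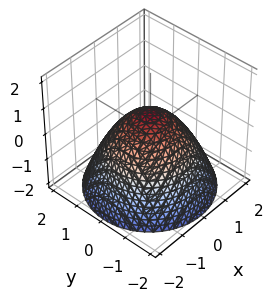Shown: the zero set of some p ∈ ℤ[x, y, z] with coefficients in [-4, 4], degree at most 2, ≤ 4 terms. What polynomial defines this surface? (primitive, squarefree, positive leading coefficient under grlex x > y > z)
1. deg p = 2. No degree-1 surface has this shape.
2. Symmetries: every cross-section ⟂ z is a circle, so x, y appear only via x² + y².
3. Checking where it meets the axes: among the integer gridlines, it crosses the x-axis at x ∈ {-1, 1}; among the integer gridlines, it crosses the y-axis at y ∈ {-1, 1}; a circular section at z = -1 has radius between 1 and 2.
4. These observations pin down the coefficients.

2*x^2 + 2*y^2 + 3*z - 2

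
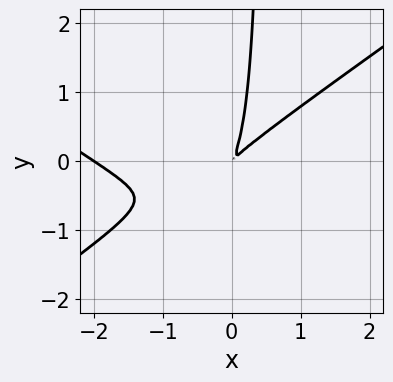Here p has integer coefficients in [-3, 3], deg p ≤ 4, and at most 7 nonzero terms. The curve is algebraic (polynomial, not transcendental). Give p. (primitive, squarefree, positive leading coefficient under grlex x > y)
x^3 - 2*x*y^2 + 2*x^2 - 3*x*y + y^2

First, degree: a generic line meets the curve in up to 3 points, so deg p = 3.
Then, checking where it meets the axes: it meets the x-axis at x = -2 (among the integer gridlines).
Finally, the integer polynomial consistent with all of this is the stated p.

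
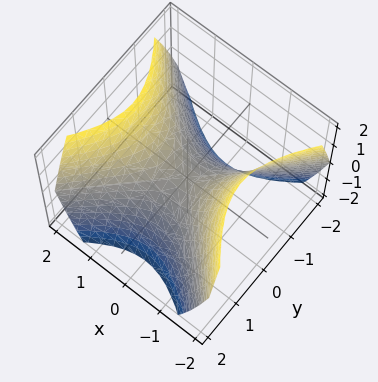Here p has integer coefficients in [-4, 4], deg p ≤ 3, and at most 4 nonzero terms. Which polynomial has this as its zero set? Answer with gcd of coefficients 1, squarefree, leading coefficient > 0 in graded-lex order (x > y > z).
x^2 - y^2 - z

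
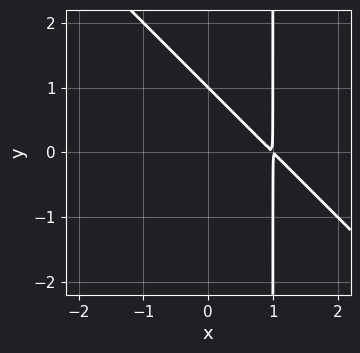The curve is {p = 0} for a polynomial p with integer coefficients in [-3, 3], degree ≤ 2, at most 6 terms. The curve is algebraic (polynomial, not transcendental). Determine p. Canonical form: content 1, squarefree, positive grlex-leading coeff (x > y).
x^2 + x*y - 2*x - y + 1

First, degree: the shape is more complex than any degree-1 curve, so deg p = 2.
Then, from the axis intercepts and sections: one y-axis crossing is at y = 1.
Finally, the integer polynomial consistent with all of this is the stated p.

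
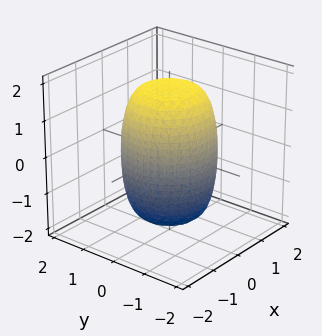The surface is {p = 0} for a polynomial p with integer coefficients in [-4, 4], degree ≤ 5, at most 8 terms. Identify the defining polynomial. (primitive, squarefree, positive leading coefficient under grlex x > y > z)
2*x^4 + 4*x^2*y^2 + 2*y^4 - x^2 - y^2 + z^2 - 3

First, the degree is 4 — a generic line meets the surface in up to 4 points.
Next, symmetry: the z-axis is an axis of rotation, so x and y enter only as x² + y².
Next, observable constraints: a circular section at z = 1 has radius between 1 and 2.
Finally, fitting integer coefficients to these (and the overall shape) gives p.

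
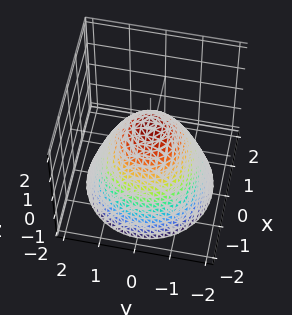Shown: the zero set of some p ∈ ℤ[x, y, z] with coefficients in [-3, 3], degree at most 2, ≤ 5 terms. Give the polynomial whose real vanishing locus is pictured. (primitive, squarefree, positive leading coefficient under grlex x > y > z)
x^2 + y^2 + z - 1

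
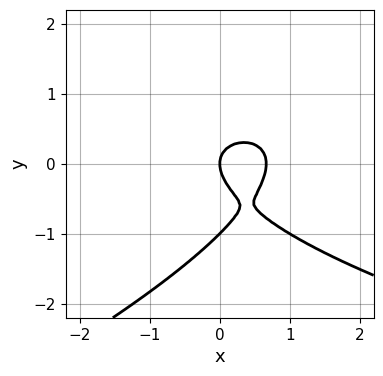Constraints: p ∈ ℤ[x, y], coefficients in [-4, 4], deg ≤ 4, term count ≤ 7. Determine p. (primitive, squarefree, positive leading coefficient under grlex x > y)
x*y^2 - 3*y^3 - 3*x^2 - 3*y^2 + 2*x

First, degree: no degree-2 curve has this shape, so deg p = 3.
Next, checking where it meets the axes: among the integer gridlines, it crosses the y-axis at y ∈ {-1, 0}; it meets the x-axis at x = 0 (among the integer gridlines).
Finally, fitting integer coefficients to these (and the overall shape) gives p.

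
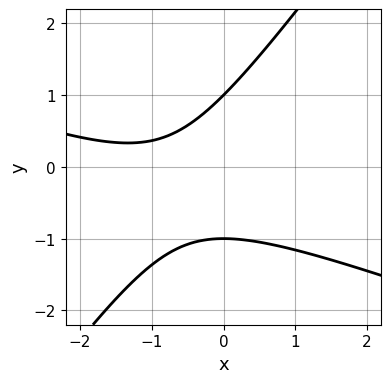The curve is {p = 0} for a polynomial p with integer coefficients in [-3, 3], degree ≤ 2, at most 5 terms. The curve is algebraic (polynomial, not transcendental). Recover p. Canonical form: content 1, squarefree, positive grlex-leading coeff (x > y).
x^2 + 2*x*y - 2*y^2 + 2*x + 2

(a) Degree: the shape is more complex than any degree-1 curve, so deg p = 2.
(b) Checking where it meets the axes: no x-intercept at any integer in the box; among the integer gridlines, it crosses the y-axis at y ∈ {-1, 1}.
(c) These observations pin down the coefficients.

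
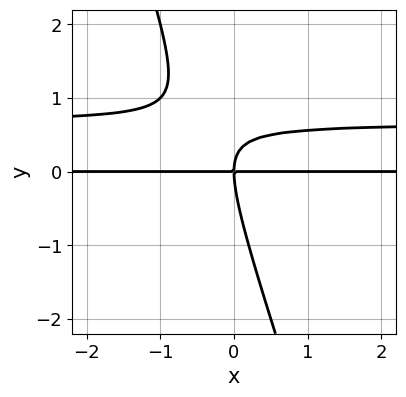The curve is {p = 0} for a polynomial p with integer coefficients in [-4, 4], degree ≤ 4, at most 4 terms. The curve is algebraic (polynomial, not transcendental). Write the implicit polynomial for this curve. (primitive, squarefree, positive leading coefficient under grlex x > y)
3*x*y^2 + y^3 - 2*x*y

First, the degree is 3 — the shape is more complex than any degree-2 curve.
Then, checking where it meets the axes: every point of the x-axis in the box is on the curve; it meets the y-axis at y = 0 (among the integer gridlines).
Finally, solving for integer coefficients yields p as stated.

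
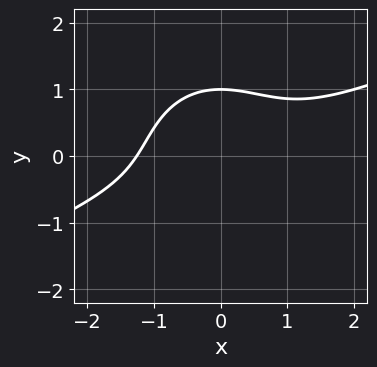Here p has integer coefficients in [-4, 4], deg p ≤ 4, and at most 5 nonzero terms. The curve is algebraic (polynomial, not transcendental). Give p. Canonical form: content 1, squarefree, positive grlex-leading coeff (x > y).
x^3 - 2*x^2*y - 2*y^3 + 2

First, degree: the shape is more complex than any degree-2 curve, so deg p = 3.
Then, from the visible intercepts: it crosses the y-axis at the gridline y = 1.
Finally, fitting integer coefficients to these (and the overall shape) gives p.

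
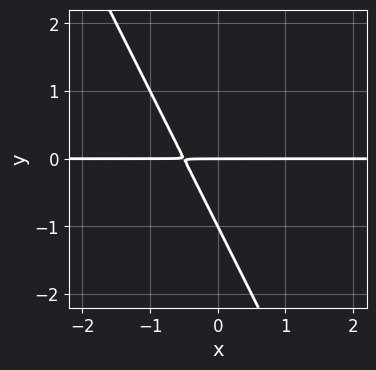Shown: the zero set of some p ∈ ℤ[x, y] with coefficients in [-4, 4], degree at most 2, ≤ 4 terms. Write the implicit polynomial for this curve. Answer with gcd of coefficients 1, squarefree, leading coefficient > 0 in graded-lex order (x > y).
2*x*y + y^2 + y

1. The degree is 2 — a generic line meets the curve in up to 2 points.
2. Observable constraints: every point of the x-axis in the box is on the curve; among the integer gridlines, it crosses the y-axis at y ∈ {-1, 0}.
3. Fitting integer coefficients to these (and the overall shape) gives p.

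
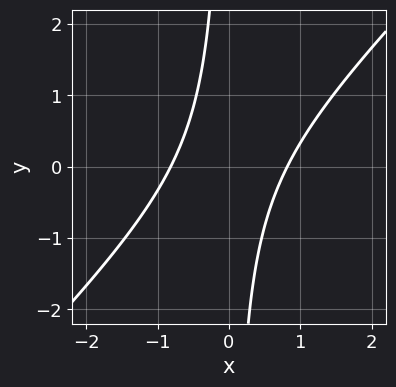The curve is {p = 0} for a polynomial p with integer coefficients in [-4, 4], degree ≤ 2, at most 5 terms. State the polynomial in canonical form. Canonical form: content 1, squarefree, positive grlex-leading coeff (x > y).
First, deg p = 2. A generic line meets the curve in up to 2 points.
Then, observable constraints: the curve avoids every integer y-axis point in the box.
Finally, assembling these constraints gives the stated polynomial.

3*x^2 - 3*x*y - 2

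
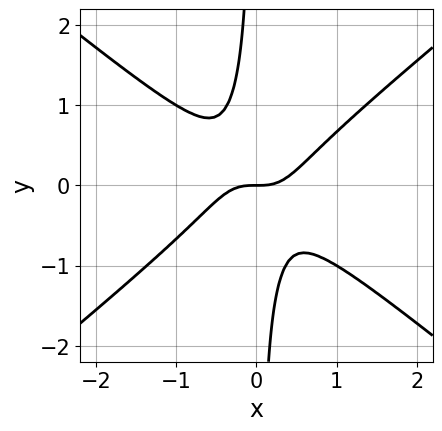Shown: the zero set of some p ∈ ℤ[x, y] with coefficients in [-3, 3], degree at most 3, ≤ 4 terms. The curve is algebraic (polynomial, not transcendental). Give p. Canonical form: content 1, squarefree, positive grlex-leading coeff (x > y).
1. The degree is 3 — a generic line meets the curve in up to 3 points.
2. Checking where it meets the axes: one x-axis crossing is at x = 0; it crosses the y-axis at the gridline y = 0.
3. Fitting integer coefficients to these (and the overall shape) gives p.

2*x^3 - 3*x*y^2 - y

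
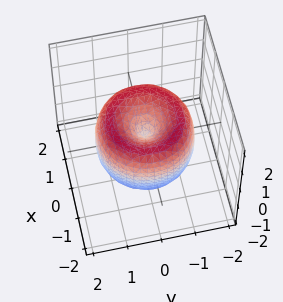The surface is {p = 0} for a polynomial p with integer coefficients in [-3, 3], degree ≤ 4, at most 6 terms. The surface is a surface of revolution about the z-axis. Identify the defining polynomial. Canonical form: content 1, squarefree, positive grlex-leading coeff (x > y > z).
x^4 + 2*x^2*y^2 + y^4 - 2*x^2 - 2*y^2 + z^2

First, degree: no degree-3 surface has this shape, so deg p = 4.
Next, symmetry: the z-axis is an axis of rotation, so x and y enter only as x² + y².
Next, from the axis intercepts and sections: one y-axis crossing is at y = 0; it meets the z-axis at z = 0 (among the integer gridlines); a circular section at z = 1 has radius exactly 1.
Finally, fitting integer coefficients to these (and the overall shape) gives p.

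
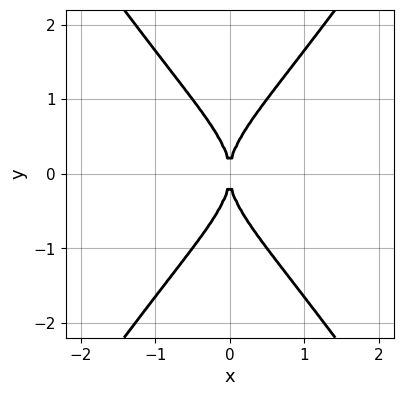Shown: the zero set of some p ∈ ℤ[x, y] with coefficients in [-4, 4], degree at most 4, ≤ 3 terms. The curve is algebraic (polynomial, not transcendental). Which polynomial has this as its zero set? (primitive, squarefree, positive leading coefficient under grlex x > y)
2*x^2*y^2 - y^4 + 2*x^2

(a) Degree: the shape is more complex than any degree-3 curve, so deg p = 4.
(b) Symmetries: it's symmetric under y → −y, forcing even powers of y; mirror symmetry x ↦ −x ⇒ only even powers of x.
(c) Observable constraints: it crosses the y-axis at the gridline y = 0; it crosses the x-axis at the gridline x = 0.
(d) Assembling these constraints gives the stated polynomial.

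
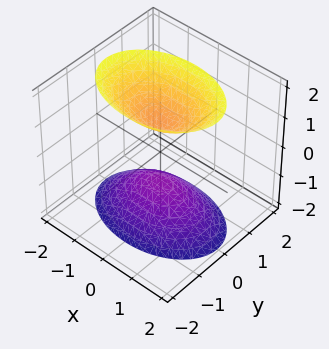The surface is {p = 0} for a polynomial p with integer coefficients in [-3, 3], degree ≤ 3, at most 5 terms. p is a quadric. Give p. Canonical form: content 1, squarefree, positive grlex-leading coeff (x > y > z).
x^2 + 2*y^2 - z^2 + 1

First, the picture has 2 separate pieces. They look like related sheets of one shape, so recover p as a whole.
Then, degree: two sheets facing apart; a quadric, so deg p = 2.
Next, symmetries: mirror symmetry z ↦ −z ⇒ only even powers of z; mirror symmetry x ↦ −x ⇒ only even powers of x; it's symmetric under y → −y, forcing even powers of y.
Then, against the integer gridlines: it misses every integer gridline on the y-axis; among the integer gridlines, it crosses the z-axis at z ∈ {-1, 1}; it misses every integer gridline on the x-axis.
Finally, assembling these constraints gives the stated polynomial.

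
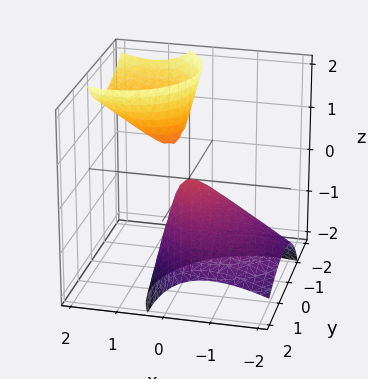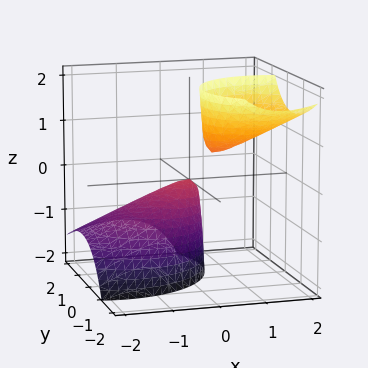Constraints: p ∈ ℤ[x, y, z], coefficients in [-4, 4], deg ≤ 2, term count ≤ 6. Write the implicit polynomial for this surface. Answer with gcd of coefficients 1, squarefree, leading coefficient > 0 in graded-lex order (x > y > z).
The picture has 2 separate pieces. They look like related sheets of one shape, so recover p as a whole.
deg p = 2. No degree-1 surface has this shape.
From the visible intercepts: it meets the x-axis at x = 0 (among the integer gridlines); it crosses the y-axis at the gridline y = 0; it crosses the z-axis at the gridline z = 0.
Assembling these constraints gives the stated polynomial.

2*x^2 - 3*x*z + 2*y^2 + 2*y*z + z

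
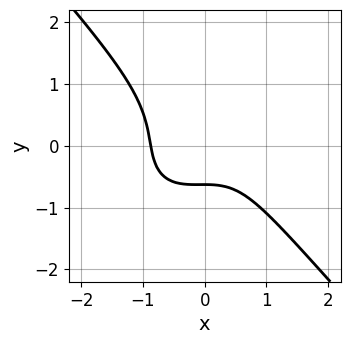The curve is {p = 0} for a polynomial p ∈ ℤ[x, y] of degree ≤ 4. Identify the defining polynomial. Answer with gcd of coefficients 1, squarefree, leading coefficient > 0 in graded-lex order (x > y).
First, the degree is 3 — no degree-2 curve has this shape.
Finally, solving for integer coefficients yields p as stated.

3*x^3 - x^2*y + 3*y^3 + 2*y + 2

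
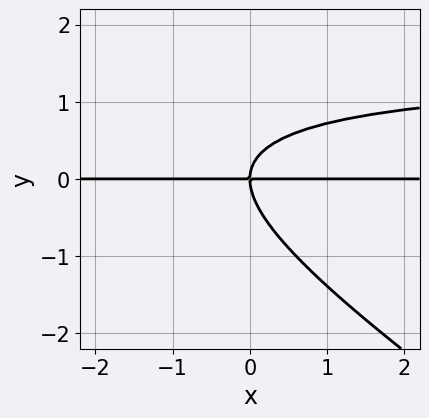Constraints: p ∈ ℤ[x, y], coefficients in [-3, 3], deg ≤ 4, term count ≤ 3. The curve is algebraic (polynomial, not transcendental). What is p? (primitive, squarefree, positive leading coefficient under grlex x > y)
2*x*y^2 + 3*y^3 - 3*x*y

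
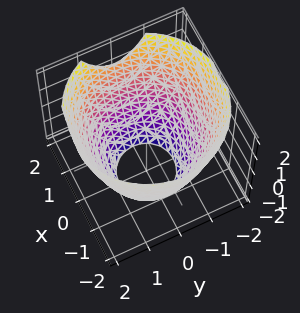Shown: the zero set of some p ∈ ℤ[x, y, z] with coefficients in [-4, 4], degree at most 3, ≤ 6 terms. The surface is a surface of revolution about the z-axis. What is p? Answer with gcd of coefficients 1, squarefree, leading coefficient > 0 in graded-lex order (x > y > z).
x^2 + y^2 - z - 3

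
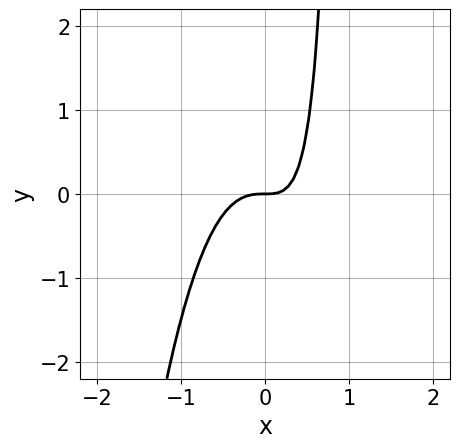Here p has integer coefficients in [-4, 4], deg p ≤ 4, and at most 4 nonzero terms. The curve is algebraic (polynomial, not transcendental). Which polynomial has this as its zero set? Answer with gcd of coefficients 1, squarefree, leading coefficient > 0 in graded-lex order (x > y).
1. deg p = 3. The shape is more complex than any degree-2 curve.
2. From the visible intercepts: it meets the y-axis at y = 0 (among the integer gridlines); it crosses the x-axis at the gridline x = 0.
3. Putting this together gives p.

3*x^3 + x*y - y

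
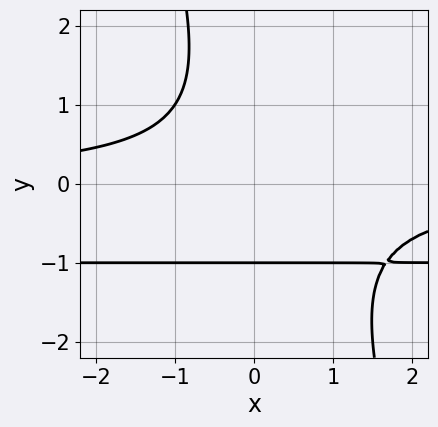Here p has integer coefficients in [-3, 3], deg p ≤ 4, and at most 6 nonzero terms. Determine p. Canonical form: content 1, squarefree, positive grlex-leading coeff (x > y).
3*x*y^2 + y^3 + 3*x*y + 2*y + 3

(a) deg p = 3.
(b) Observable constraints: it crosses the y-axis at the gridline y = -1; the curve avoids every integer x-axis point in the box.
(c) Matching integer coefficients to the picture gives p.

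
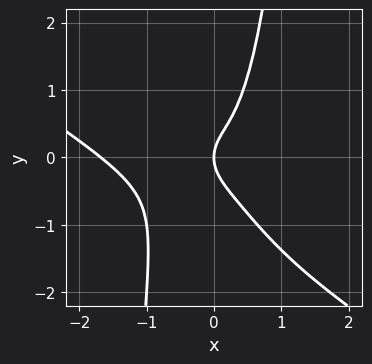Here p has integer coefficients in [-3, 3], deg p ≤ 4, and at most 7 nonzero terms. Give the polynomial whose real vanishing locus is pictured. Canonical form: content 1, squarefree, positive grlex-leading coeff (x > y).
2*x^4 + 3*x^3*y + 3*x^3 - y^2 + x

1. Degree: no degree-3 curve has this shape, so deg p = 4.
2. Checking where it meets the axes: one x-axis crossing is at x = 0; it meets the y-axis at y = 0 (among the integer gridlines).
3. The integer polynomial consistent with all of this is the stated p.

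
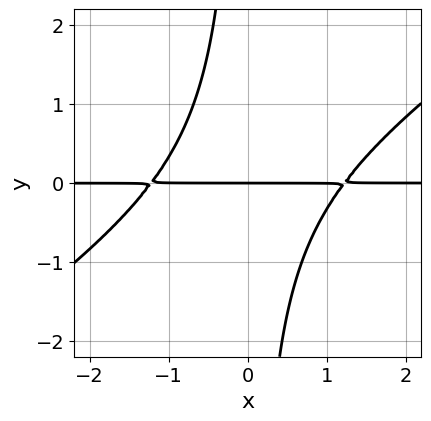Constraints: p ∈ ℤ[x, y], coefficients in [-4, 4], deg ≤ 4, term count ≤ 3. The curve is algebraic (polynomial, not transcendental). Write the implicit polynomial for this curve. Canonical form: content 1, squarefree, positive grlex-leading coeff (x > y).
2*x^2*y - 3*x*y^2 - 3*y

First, the degree is 3 — a generic line meets the curve in up to 3 points.
Next, reading off the gridlines: it meets the y-axis at y = 0 (among the integer gridlines); every point of the x-axis in the box is on the curve.
Finally, these observations pin down the coefficients.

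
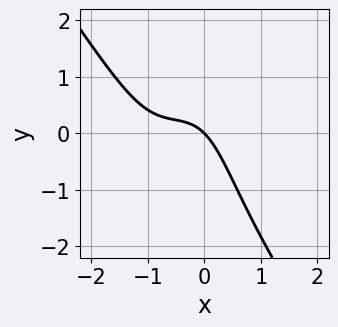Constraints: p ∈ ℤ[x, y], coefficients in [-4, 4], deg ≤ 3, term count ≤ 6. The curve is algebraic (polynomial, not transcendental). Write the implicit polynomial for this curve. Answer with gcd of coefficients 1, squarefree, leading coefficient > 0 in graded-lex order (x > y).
1. deg p = 3. A generic line meets the curve in up to 3 points.
2. Reading off the gridlines: it crosses the y-axis at the gridline y = 0; it crosses the x-axis at the gridline x = 0.
3. These observations pin down the coefficients.

2*x^3 - x*y^2 + 3*x^2 + 2*x + 2*y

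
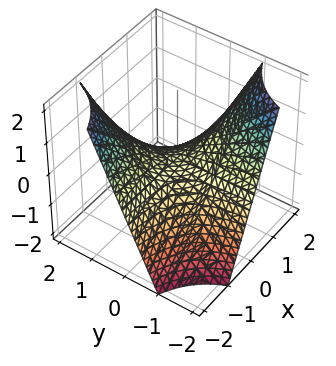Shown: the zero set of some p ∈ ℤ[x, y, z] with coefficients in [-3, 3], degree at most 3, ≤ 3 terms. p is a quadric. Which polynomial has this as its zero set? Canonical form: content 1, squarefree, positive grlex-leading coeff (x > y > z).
First, deg p = 2.
Then, reading off the gridlines: the visible x-axis segment lies entirely on the surface; one z-axis crossing is at z = 0.
Finally, fitting integer coefficients to these (and the overall shape) gives p.

x*y + z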